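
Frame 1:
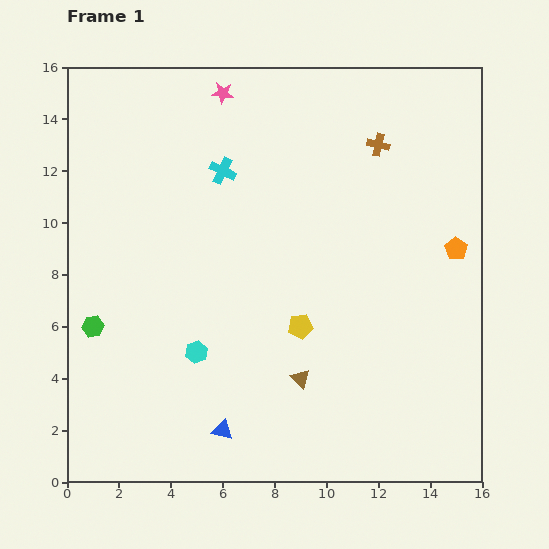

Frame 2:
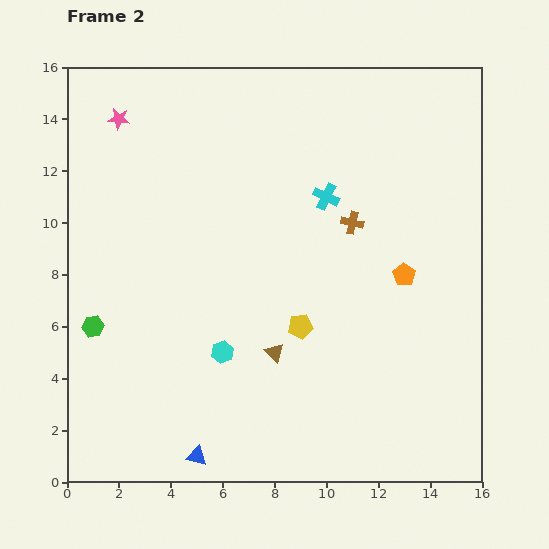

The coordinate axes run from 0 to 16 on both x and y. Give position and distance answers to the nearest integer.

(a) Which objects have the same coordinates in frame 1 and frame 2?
the green hexagon, the yellow pentagon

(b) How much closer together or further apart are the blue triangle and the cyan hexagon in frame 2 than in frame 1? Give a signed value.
+1

Distance in frame 1: 3. Distance in frame 2: 4.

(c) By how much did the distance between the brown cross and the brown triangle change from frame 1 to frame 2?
-3

Distance in frame 1: 9. Distance in frame 2: 6.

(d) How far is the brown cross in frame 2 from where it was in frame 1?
3

The brown cross moved from (12, 13) to (11, 10), a distance of √(1² + 3²) ≈ 3.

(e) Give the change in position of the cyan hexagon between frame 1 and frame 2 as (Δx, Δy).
(1, 0)

The cyan hexagon was at (5, 5) in frame 1 and (6, 5) in frame 2.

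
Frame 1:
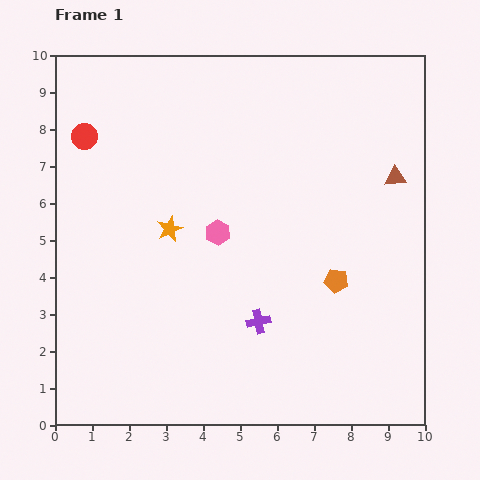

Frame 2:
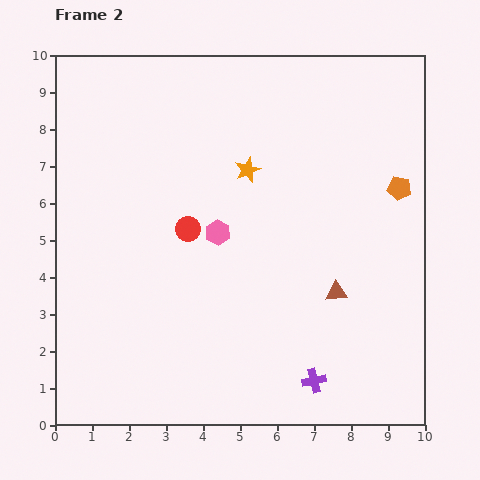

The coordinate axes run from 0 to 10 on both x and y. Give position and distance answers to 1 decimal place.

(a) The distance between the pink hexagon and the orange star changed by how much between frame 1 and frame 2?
+0.6

Distance in frame 1: 1.3. Distance in frame 2: 1.9.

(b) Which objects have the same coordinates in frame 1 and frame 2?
the pink hexagon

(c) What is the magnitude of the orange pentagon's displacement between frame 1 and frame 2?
3.0

The orange pentagon moved from (7.6, 3.9) to (9.3, 6.4), a distance of √(1.7² + 2.5²) ≈ 3.0.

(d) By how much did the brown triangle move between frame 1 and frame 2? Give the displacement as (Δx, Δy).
(-1.6, -3.1)

The brown triangle was at (9.2, 6.7) in frame 1 and (7.6, 3.6) in frame 2.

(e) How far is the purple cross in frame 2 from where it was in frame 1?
2.2

The purple cross moved from (5.5, 2.8) to (7.0, 1.2), a distance of √(1.5² + 1.6²) ≈ 2.2.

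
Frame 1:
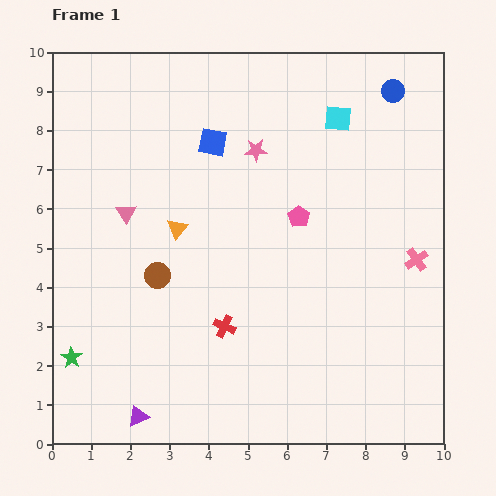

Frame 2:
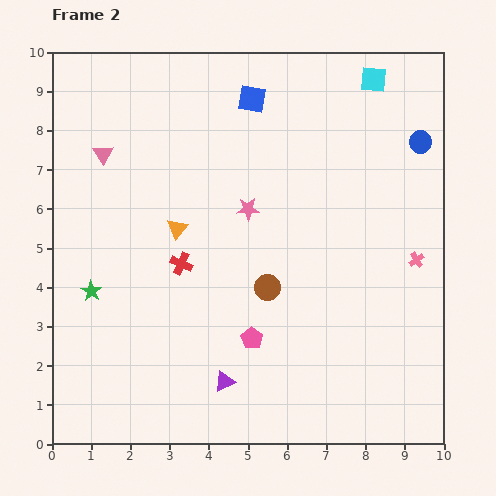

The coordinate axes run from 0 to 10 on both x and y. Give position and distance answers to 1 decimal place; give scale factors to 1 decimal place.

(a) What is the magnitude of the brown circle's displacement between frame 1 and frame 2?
2.8

The brown circle moved from (2.7, 4.3) to (5.5, 4.0), a distance of √(2.8² + 0.3²) ≈ 2.8.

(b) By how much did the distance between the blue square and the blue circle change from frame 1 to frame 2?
-0.4

Distance in frame 1: 4.8. Distance in frame 2: 4.4.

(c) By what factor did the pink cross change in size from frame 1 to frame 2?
0.7×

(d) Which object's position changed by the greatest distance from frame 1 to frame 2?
the pink pentagon

(moved 3.3; next 2.8)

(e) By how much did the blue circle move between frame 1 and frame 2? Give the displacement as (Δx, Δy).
(0.7, -1.3)

The blue circle was at (8.7, 9.0) in frame 1 and (9.4, 7.7) in frame 2.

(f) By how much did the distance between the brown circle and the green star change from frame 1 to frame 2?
+1.5

Distance in frame 1: 3.0. Distance in frame 2: 4.5.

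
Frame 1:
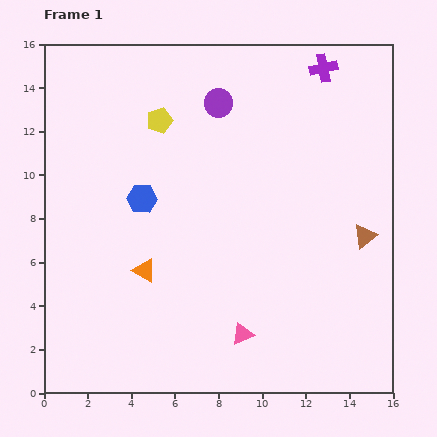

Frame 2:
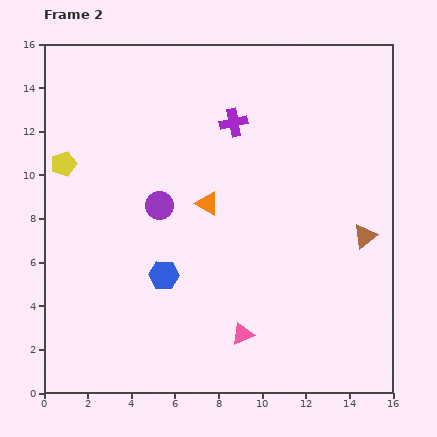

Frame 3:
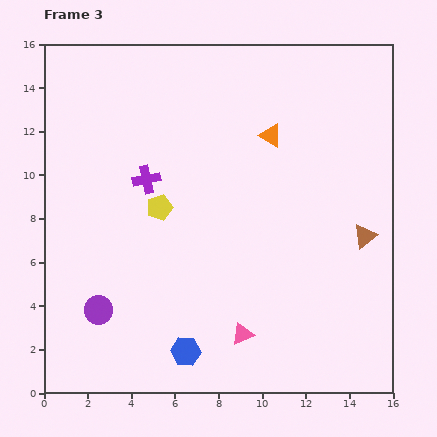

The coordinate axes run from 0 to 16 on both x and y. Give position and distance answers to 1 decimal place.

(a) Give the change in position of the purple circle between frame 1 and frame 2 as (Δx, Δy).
(-2.7, -4.7)

The purple circle was at (8.0, 13.3) in frame 1 and (5.3, 8.6) in frame 2.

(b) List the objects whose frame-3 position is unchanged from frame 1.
the pink triangle, the brown triangle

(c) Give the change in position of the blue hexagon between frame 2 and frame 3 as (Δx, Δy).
(1.0, -3.5)

The blue hexagon was at (5.5, 5.4) in frame 2 and (6.5, 1.9) in frame 3.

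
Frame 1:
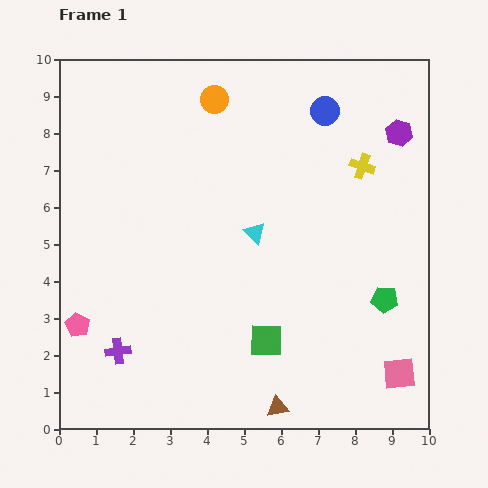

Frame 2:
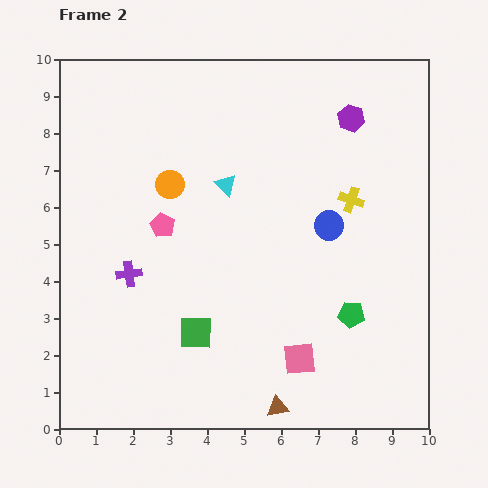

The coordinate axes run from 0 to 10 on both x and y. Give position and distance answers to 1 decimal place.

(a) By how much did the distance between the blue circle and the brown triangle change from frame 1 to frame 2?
-3.0

Distance in frame 1: 8.1. Distance in frame 2: 5.1.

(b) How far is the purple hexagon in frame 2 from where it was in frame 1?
1.4

The purple hexagon moved from (9.2, 8.0) to (7.9, 8.4), a distance of √(1.3² + 0.4²) ≈ 1.4.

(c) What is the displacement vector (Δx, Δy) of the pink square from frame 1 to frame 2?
(-2.7, 0.4)

The pink square was at (9.2, 1.5) in frame 1 and (6.5, 1.9) in frame 2.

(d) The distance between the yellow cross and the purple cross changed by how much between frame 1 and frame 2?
-2.0

Distance in frame 1: 8.3. Distance in frame 2: 6.3.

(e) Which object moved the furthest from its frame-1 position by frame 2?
the pink pentagon

(moved 3.5; next 3.1)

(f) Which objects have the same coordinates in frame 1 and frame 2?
the brown triangle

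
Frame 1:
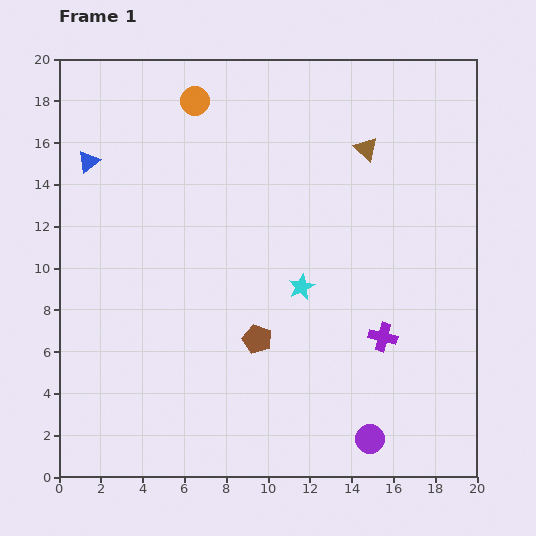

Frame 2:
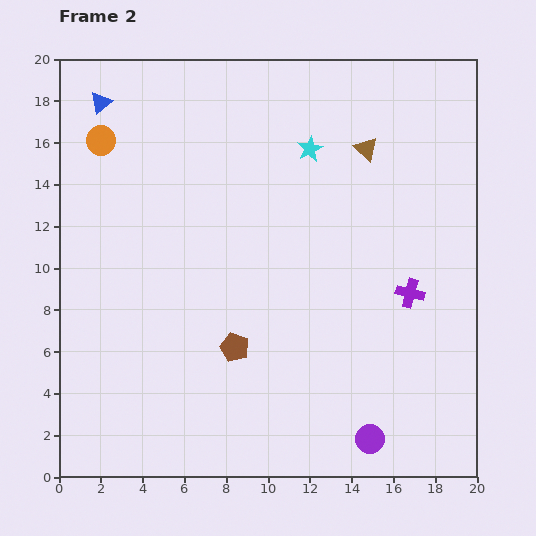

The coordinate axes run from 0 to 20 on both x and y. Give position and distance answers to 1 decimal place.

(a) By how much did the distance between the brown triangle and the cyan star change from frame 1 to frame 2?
-4.6

Distance in frame 1: 7.3. Distance in frame 2: 2.7.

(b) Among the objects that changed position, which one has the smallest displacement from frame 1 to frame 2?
the brown pentagon

(moved 1.2)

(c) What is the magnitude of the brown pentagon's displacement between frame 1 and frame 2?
1.2

The brown pentagon moved from (9.5, 6.6) to (8.4, 6.2), a distance of √(1.1² + 0.4²) ≈ 1.2.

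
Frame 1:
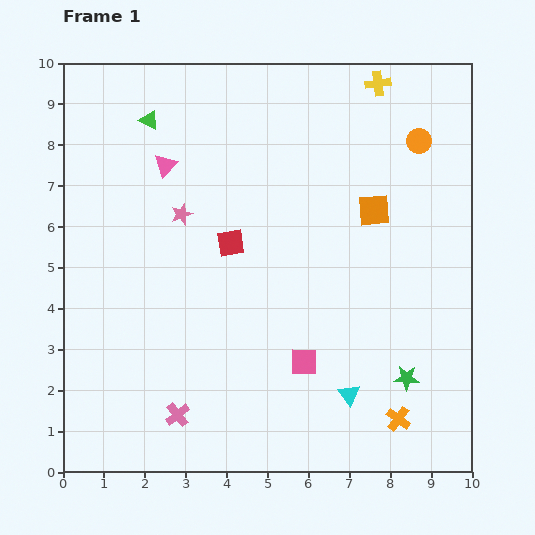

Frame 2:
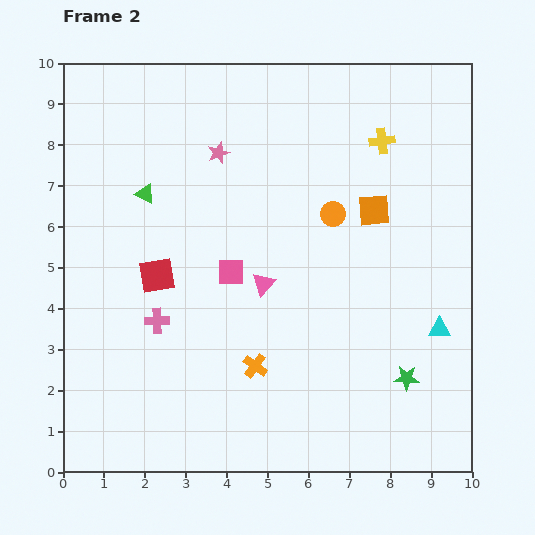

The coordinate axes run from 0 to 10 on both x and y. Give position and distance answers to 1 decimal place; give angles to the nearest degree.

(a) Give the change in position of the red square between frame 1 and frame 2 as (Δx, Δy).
(-1.8, -0.8)

The red square was at (4.1, 5.6) in frame 1 and (2.3, 4.8) in frame 2.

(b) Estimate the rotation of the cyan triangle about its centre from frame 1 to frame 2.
54° counter-clockwise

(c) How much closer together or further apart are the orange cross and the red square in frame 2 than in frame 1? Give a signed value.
-2.6

Distance in frame 1: 5.9. Distance in frame 2: 3.3.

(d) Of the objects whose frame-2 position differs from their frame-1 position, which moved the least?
the yellow cross

(moved 1.4)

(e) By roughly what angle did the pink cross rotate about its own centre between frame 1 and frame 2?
37° clockwise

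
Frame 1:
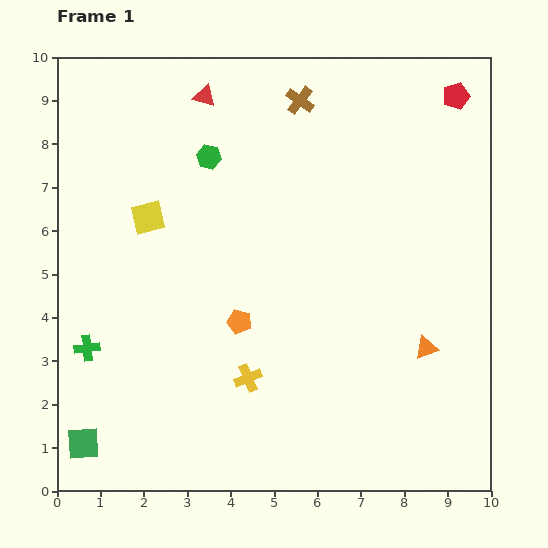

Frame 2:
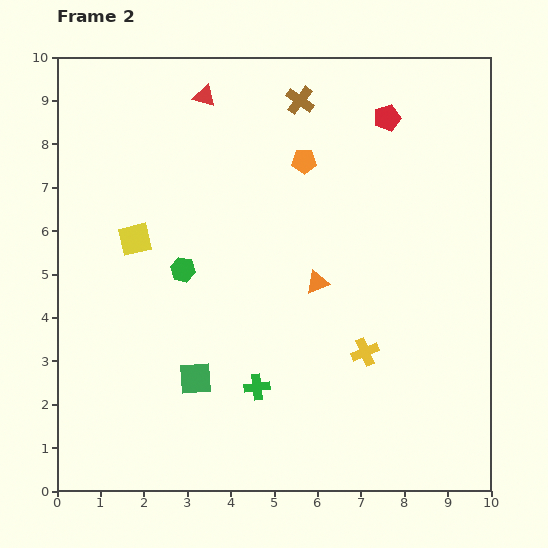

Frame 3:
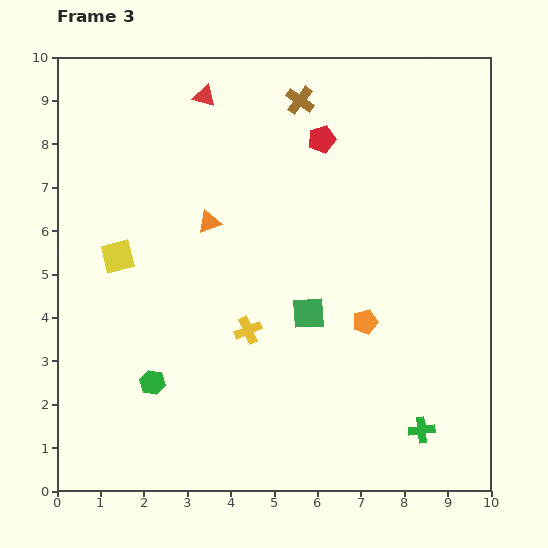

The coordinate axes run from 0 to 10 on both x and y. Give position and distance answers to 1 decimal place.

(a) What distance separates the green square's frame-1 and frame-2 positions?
3.0

The green square moved from (0.6, 1.1) to (3.2, 2.6), a distance of √(2.6² + 1.5²) ≈ 3.0.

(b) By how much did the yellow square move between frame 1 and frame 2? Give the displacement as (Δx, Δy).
(-0.3, -0.5)

The yellow square was at (2.1, 6.3) in frame 1 and (1.8, 5.8) in frame 2.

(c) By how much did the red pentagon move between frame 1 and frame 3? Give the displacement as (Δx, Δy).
(-3.1, -1.0)

The red pentagon was at (9.2, 9.1) in frame 1 and (6.1, 8.1) in frame 3.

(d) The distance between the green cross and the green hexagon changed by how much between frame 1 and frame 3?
+1.1

Distance in frame 1: 5.2. Distance in frame 3: 6.3.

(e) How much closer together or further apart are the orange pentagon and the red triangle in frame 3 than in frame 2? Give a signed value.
+3.7

Distance in frame 2: 2.7. Distance in frame 3: 6.4.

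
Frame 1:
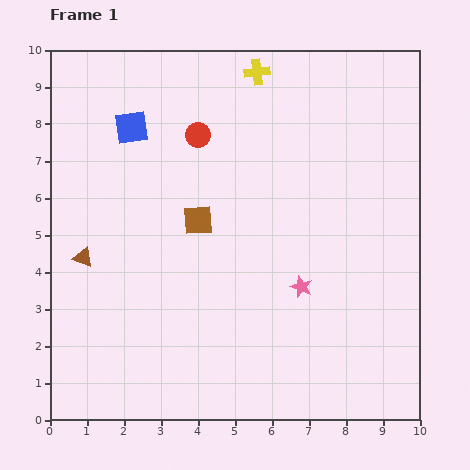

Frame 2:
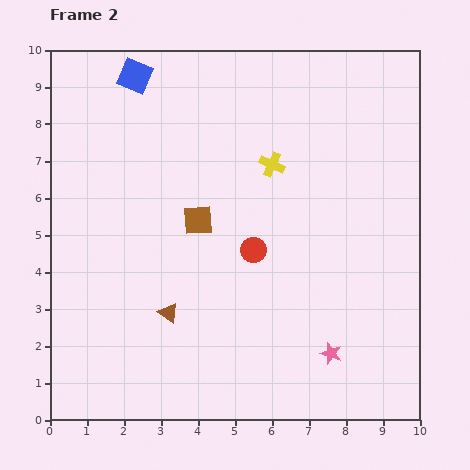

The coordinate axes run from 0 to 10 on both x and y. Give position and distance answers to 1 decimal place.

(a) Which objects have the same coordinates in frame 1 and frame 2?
the brown square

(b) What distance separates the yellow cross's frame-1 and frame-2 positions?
2.5

The yellow cross moved from (5.6, 9.4) to (6.0, 6.9), a distance of √(0.4² + 2.5²) ≈ 2.5.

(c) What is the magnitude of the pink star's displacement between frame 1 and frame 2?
2.0

The pink star moved from (6.8, 3.6) to (7.6, 1.8), a distance of √(0.8² + 1.8²) ≈ 2.0.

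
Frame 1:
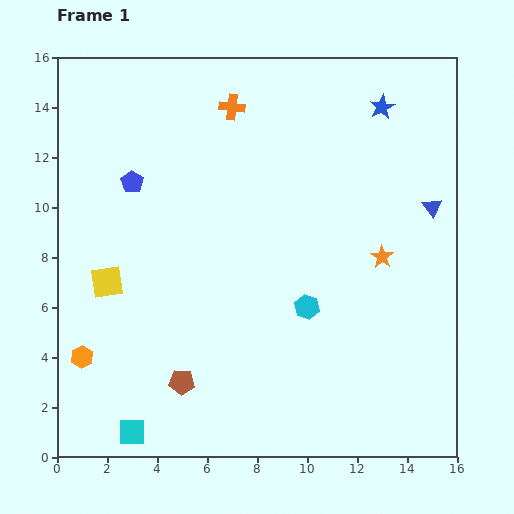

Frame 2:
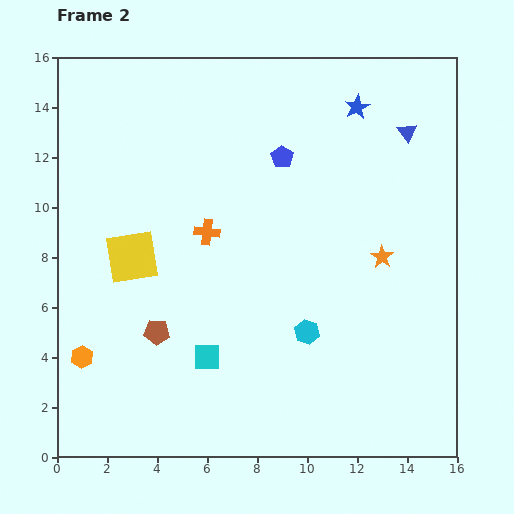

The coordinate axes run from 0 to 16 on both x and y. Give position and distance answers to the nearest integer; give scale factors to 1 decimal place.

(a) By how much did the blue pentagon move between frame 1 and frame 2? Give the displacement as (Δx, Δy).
(6, 1)

The blue pentagon was at (3, 11) in frame 1 and (9, 12) in frame 2.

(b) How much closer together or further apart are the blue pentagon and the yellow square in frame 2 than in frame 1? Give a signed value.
+3

Distance in frame 1: 4. Distance in frame 2: 7.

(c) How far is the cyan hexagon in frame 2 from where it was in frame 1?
1

The cyan hexagon moved from (10, 6) to (10, 5), a distance of √(0² + 1²) ≈ 1.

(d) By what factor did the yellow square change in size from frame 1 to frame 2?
1.6×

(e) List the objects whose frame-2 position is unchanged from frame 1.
the orange star, the orange hexagon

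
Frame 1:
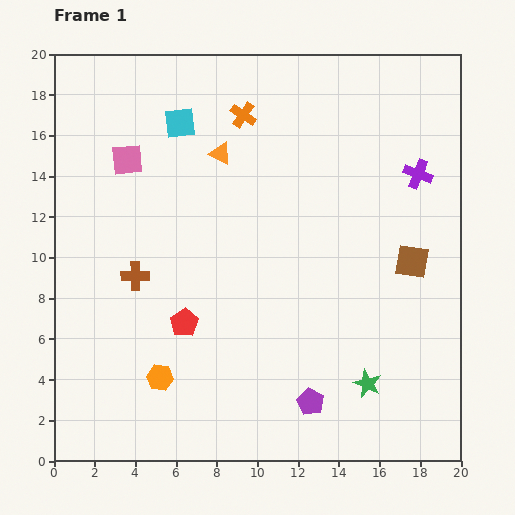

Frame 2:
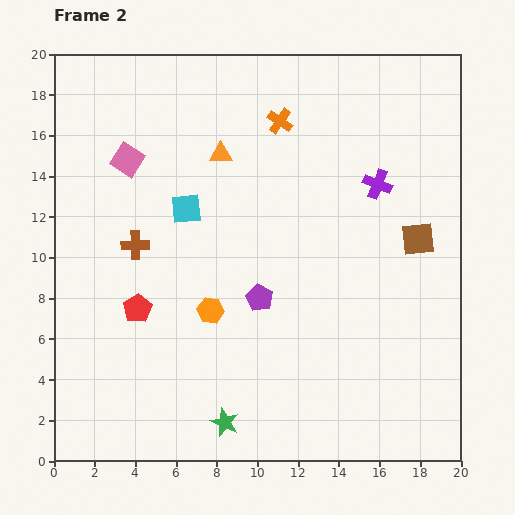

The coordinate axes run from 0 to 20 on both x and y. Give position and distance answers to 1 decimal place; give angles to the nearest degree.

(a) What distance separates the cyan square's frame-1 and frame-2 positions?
4.2

The cyan square moved from (6.2, 16.6) to (6.5, 12.4), a distance of √(0.3² + 4.2²) ≈ 4.2.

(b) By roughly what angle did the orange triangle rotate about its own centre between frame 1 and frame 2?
29° counter-clockwise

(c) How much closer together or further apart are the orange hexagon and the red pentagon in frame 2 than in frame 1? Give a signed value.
+0.6

Distance in frame 1: 3.0. Distance in frame 2: 3.6.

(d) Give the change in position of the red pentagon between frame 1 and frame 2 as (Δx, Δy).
(-2.3, 0.7)

The red pentagon was at (6.4, 6.8) in frame 1 and (4.1, 7.5) in frame 2.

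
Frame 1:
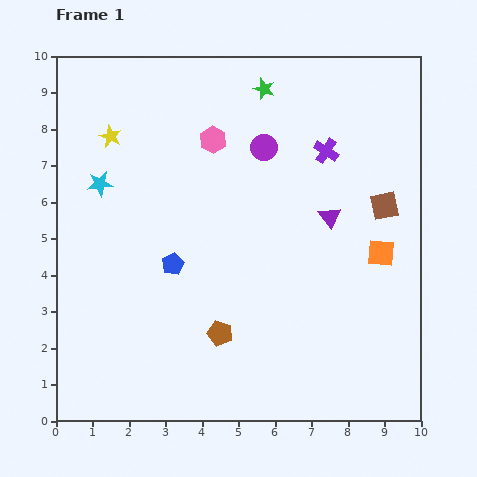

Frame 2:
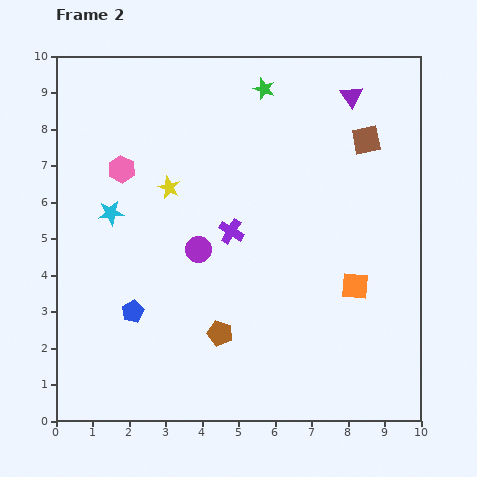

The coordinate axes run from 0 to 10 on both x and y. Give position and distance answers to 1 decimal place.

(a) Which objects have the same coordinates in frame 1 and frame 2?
the brown pentagon, the green star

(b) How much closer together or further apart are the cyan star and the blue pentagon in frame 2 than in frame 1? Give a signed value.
-0.2

Distance in frame 1: 3.0. Distance in frame 2: 2.8.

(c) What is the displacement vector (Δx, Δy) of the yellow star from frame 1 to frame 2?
(1.6, -1.4)

The yellow star was at (1.5, 7.8) in frame 1 and (3.1, 6.4) in frame 2.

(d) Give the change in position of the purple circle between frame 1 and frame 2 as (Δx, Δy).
(-1.8, -2.8)

The purple circle was at (5.7, 7.5) in frame 1 and (3.9, 4.7) in frame 2.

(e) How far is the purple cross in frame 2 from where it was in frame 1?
3.4

The purple cross moved from (7.4, 7.4) to (4.8, 5.2), a distance of √(2.6² + 2.2²) ≈ 3.4.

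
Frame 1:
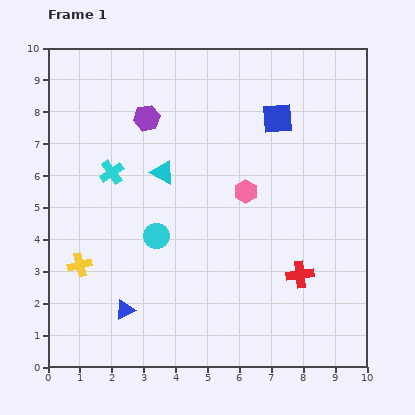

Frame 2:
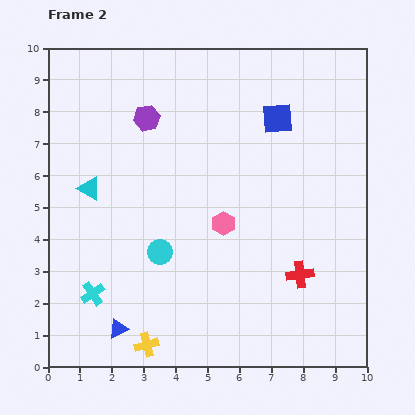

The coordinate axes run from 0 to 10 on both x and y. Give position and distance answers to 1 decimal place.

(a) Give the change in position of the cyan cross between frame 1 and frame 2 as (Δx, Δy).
(-0.6, -3.8)

The cyan cross was at (2.0, 6.1) in frame 1 and (1.4, 2.3) in frame 2.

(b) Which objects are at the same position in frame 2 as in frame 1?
the blue square, the red cross, the purple hexagon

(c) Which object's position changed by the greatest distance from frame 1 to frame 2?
the cyan cross

(moved 3.8; next 3.3)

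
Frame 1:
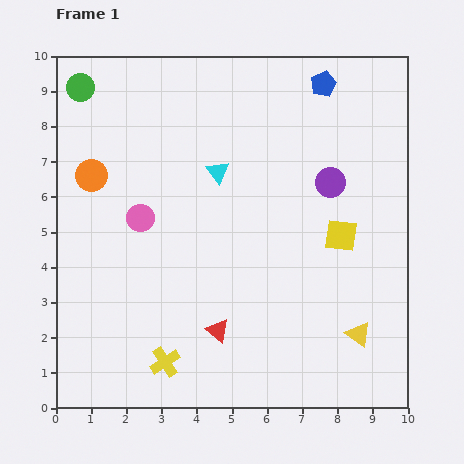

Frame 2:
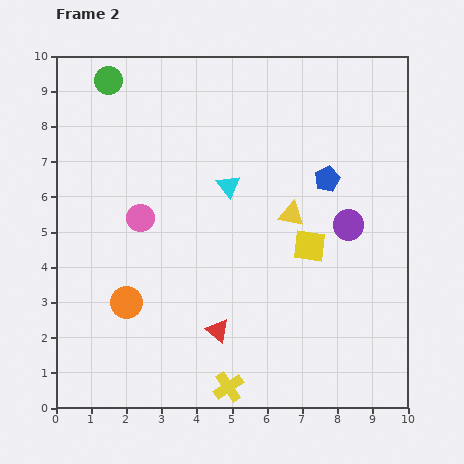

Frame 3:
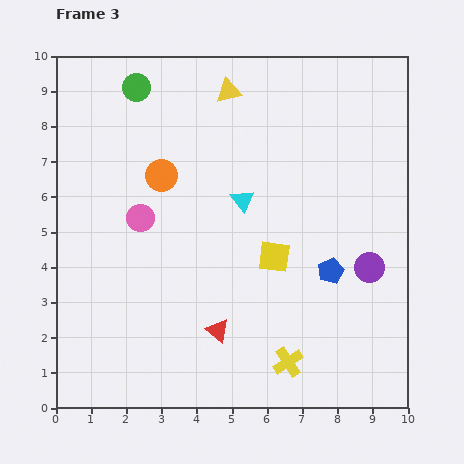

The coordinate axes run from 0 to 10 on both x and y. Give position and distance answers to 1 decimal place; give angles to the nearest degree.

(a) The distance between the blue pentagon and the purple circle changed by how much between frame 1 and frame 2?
-1.4

Distance in frame 1: 2.8. Distance in frame 2: 1.4.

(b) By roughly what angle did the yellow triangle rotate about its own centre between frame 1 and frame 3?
50° counter-clockwise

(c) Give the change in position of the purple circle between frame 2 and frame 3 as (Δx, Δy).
(0.6, -1.2)

The purple circle was at (8.3, 5.2) in frame 2 and (8.9, 4.0) in frame 3.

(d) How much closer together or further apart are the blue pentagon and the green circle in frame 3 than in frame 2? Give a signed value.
+0.8

Distance in frame 2: 6.8. Distance in frame 3: 7.6.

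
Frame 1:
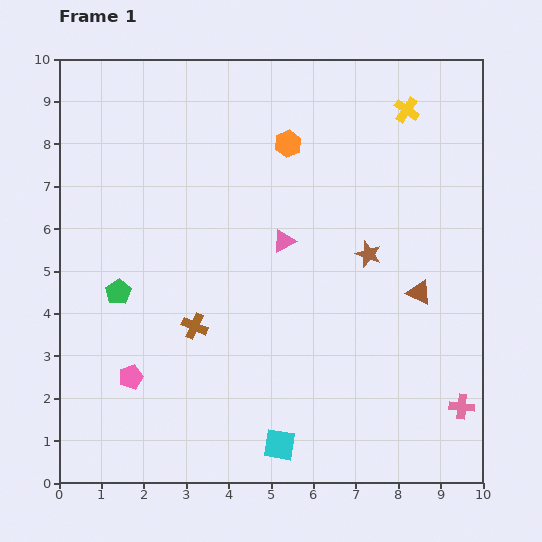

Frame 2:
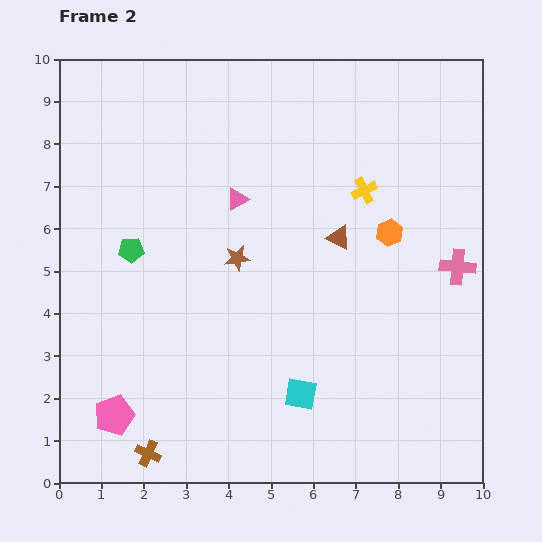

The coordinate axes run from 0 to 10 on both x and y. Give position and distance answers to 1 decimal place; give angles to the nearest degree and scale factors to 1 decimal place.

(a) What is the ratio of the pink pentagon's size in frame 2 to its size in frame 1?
1.7×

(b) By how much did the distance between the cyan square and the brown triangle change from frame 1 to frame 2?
-1.1

Distance in frame 1: 4.9. Distance in frame 2: 3.8.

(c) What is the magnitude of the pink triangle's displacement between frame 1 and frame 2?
1.5

The pink triangle moved from (5.3, 5.7) to (4.2, 6.7), a distance of √(1.1² + 1.0²) ≈ 1.5.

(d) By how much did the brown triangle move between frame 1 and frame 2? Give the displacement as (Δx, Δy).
(-1.9, 1.3)

The brown triangle was at (8.5, 4.5) in frame 1 and (6.6, 5.8) in frame 2.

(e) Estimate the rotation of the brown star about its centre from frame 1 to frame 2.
29° counter-clockwise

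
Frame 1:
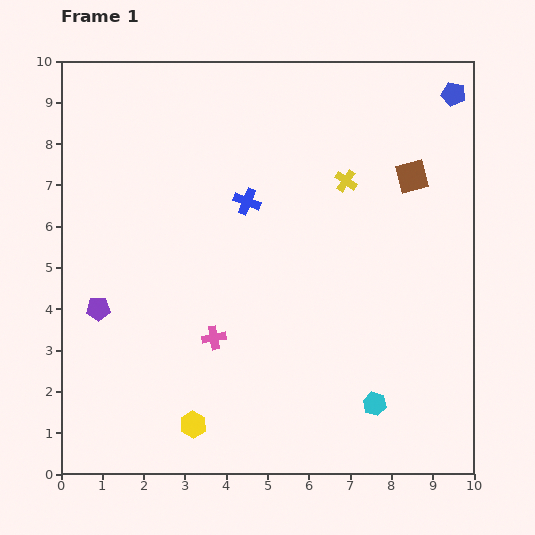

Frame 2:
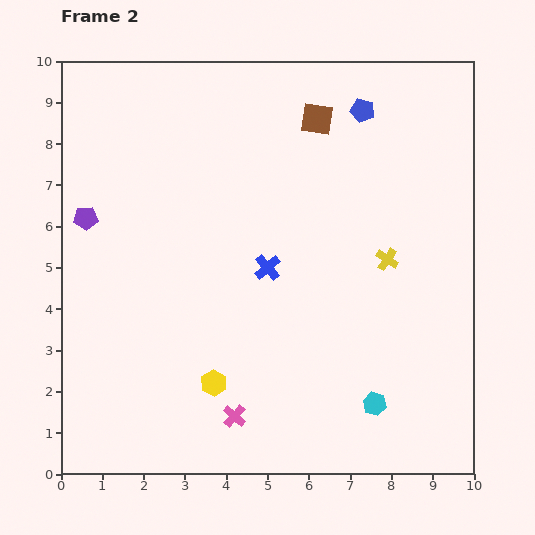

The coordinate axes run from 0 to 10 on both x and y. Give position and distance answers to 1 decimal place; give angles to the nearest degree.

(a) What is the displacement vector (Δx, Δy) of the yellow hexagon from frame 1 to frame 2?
(0.5, 1.0)

The yellow hexagon was at (3.2, 1.2) in frame 1 and (3.7, 2.2) in frame 2.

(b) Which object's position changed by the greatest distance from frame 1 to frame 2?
the brown square

(moved 2.7; next 2.2)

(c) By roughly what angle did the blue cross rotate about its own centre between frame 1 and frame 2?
28° clockwise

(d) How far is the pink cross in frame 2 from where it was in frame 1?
2.0

The pink cross moved from (3.7, 3.3) to (4.2, 1.4), a distance of √(0.5² + 1.9²) ≈ 2.0.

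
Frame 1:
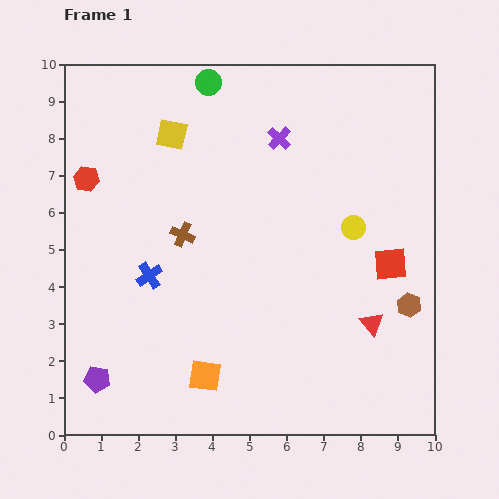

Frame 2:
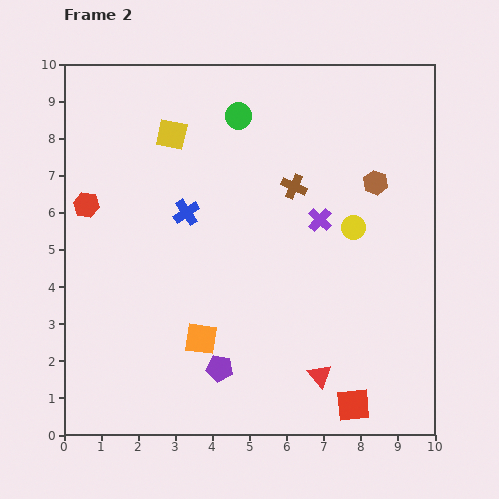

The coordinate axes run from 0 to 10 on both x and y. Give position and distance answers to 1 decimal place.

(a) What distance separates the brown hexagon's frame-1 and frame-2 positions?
3.4

The brown hexagon moved from (9.3, 3.5) to (8.4, 6.8), a distance of √(0.9² + 3.3²) ≈ 3.4.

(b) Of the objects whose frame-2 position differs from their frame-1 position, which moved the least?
the red hexagon

(moved 0.7)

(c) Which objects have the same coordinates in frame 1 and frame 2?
the yellow square, the yellow circle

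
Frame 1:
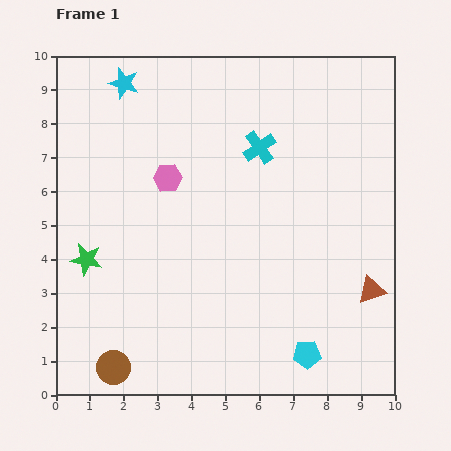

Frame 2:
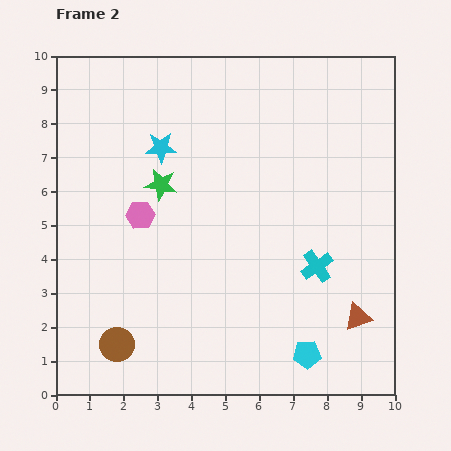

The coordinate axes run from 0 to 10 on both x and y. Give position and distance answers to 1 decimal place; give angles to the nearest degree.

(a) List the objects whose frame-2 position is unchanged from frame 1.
the cyan pentagon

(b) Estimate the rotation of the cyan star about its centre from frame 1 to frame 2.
18° counter-clockwise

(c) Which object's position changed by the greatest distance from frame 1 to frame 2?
the cyan cross

(moved 3.9; next 3.1)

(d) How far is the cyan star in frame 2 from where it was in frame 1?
2.2

The cyan star moved from (2.0, 9.2) to (3.1, 7.3), a distance of √(1.1² + 1.9²) ≈ 2.2.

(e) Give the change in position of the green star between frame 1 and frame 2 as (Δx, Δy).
(2.2, 2.2)

The green star was at (0.9, 4.0) in frame 1 and (3.1, 6.2) in frame 2.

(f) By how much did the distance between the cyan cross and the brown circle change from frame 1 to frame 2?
-1.5

Distance in frame 1: 7.8. Distance in frame 2: 6.3.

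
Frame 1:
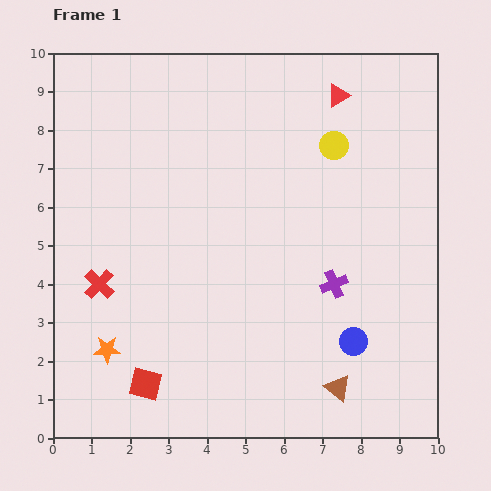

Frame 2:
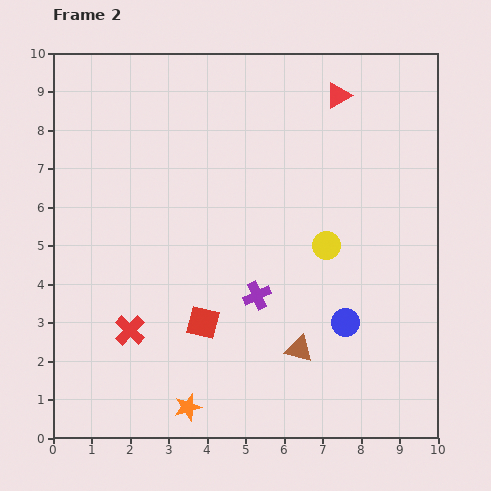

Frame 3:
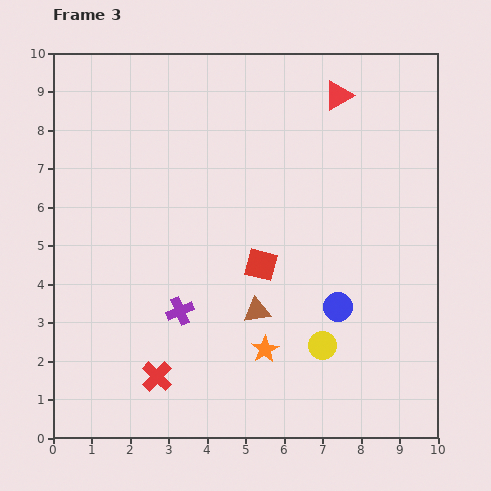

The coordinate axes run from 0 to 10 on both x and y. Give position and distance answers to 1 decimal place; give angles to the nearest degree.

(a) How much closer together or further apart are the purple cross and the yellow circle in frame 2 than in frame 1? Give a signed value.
-1.4

Distance in frame 1: 3.6. Distance in frame 2: 2.2.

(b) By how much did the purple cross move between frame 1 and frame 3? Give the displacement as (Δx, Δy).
(-4.0, -0.7)

The purple cross was at (7.3, 4.0) in frame 1 and (3.3, 3.3) in frame 3.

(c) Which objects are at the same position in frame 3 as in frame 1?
the red triangle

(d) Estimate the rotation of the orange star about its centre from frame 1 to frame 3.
31° counter-clockwise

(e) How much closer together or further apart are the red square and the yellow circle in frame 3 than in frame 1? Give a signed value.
-5.3

Distance in frame 1: 7.9. Distance in frame 3: 2.6.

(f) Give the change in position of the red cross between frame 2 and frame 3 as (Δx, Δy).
(0.7, -1.2)

The red cross was at (2.0, 2.8) in frame 2 and (2.7, 1.6) in frame 3.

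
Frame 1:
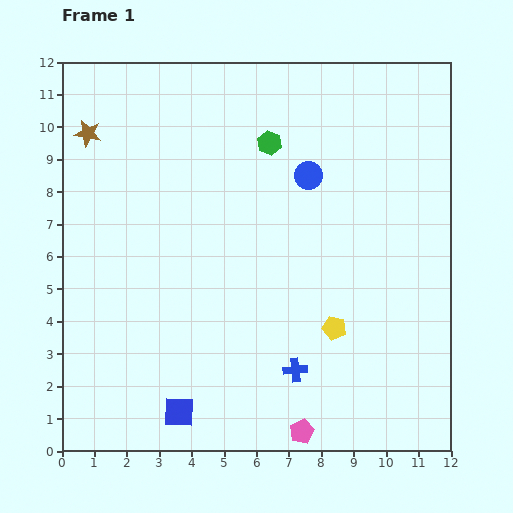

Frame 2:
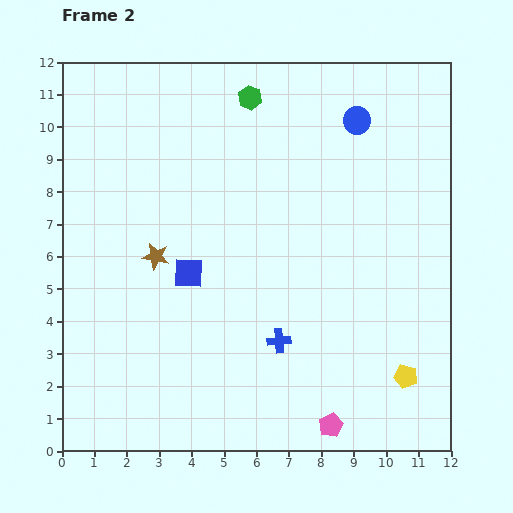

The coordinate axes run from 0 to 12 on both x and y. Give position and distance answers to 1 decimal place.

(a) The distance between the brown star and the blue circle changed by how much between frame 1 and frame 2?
+0.6

Distance in frame 1: 6.9. Distance in frame 2: 7.5.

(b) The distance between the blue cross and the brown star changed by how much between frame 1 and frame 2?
-5.1

Distance in frame 1: 9.7. Distance in frame 2: 4.6.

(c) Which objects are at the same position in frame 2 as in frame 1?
none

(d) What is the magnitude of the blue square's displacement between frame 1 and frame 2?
4.3

The blue square moved from (3.6, 1.2) to (3.9, 5.5), a distance of √(0.3² + 4.3²) ≈ 4.3.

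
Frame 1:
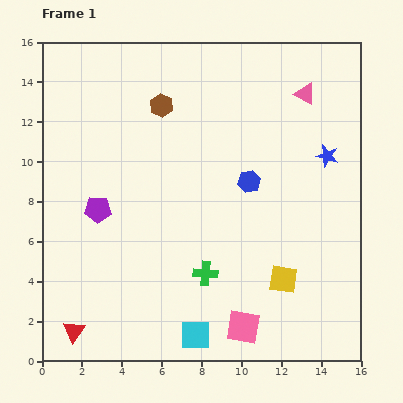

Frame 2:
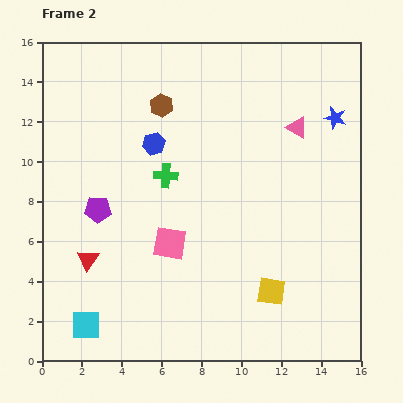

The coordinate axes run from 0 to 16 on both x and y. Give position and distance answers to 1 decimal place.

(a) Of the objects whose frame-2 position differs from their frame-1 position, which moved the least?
the yellow square

(moved 0.8)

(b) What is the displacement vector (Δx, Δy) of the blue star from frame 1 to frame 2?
(0.4, 1.9)

The blue star was at (14.3, 10.3) in frame 1 and (14.7, 12.2) in frame 2.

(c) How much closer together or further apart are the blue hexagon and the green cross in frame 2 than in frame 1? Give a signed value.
-3.4

Distance in frame 1: 5.1. Distance in frame 2: 1.7.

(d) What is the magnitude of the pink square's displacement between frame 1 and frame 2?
5.6

The pink square moved from (10.1, 1.7) to (6.4, 5.9), a distance of √(3.7² + 4.2²) ≈ 5.6.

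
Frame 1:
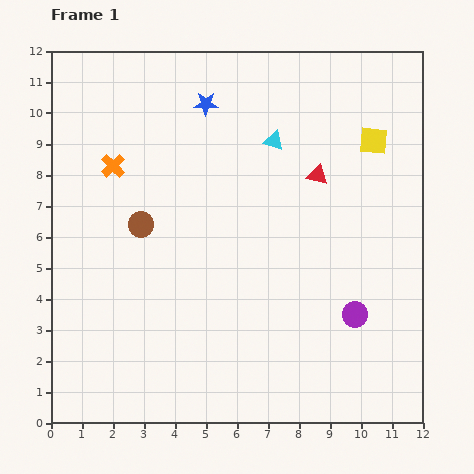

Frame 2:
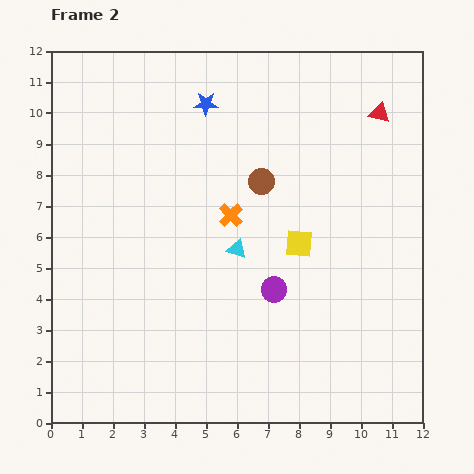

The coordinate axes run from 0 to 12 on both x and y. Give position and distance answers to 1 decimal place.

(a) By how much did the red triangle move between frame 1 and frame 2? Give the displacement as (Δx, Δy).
(2.0, 2.0)

The red triangle was at (8.6, 8.0) in frame 1 and (10.6, 10.0) in frame 2.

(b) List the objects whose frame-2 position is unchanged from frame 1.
the blue star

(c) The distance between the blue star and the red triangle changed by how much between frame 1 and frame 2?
+1.3

Distance in frame 1: 4.3. Distance in frame 2: 5.6.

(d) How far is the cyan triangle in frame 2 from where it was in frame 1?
3.7

The cyan triangle moved from (7.2, 9.1) to (6.0, 5.6), a distance of √(1.2² + 3.5²) ≈ 3.7.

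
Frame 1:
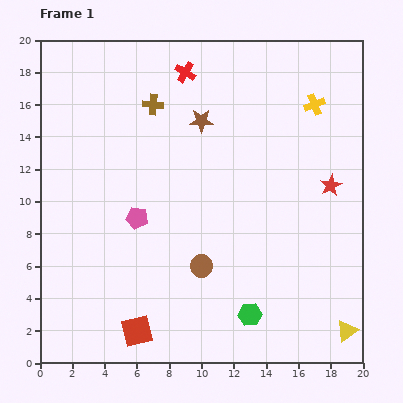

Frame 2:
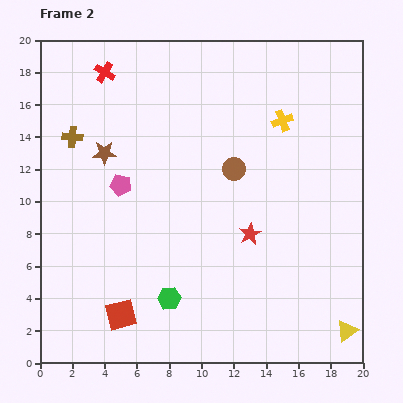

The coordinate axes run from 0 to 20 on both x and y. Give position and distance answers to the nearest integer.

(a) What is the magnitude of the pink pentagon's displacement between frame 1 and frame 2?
2

The pink pentagon moved from (6, 9) to (5, 11), a distance of √(1² + 2²) ≈ 2.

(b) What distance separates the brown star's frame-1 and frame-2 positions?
6

The brown star moved from (10, 15) to (4, 13), a distance of √(6² + 2²) ≈ 6.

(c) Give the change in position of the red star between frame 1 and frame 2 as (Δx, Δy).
(-5, -3)

The red star was at (18, 11) in frame 1 and (13, 8) in frame 2.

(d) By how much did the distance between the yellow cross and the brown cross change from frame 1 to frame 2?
+3

Distance in frame 1: 10. Distance in frame 2: 13.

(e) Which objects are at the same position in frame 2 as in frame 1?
the yellow triangle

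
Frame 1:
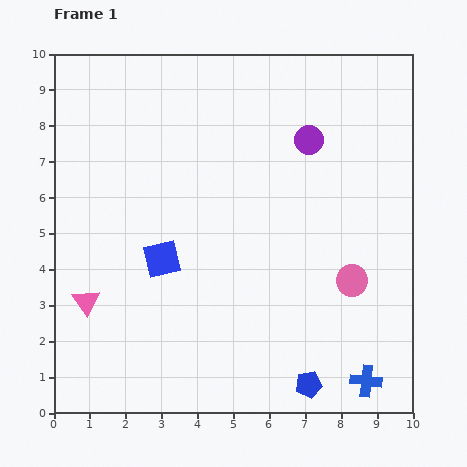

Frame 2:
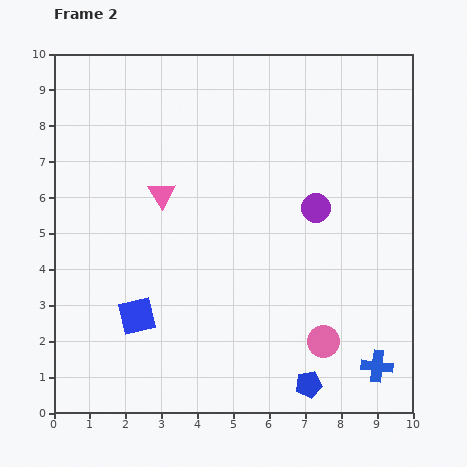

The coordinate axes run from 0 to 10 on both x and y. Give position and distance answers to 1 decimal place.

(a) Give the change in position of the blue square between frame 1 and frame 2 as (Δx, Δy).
(-0.7, -1.6)

The blue square was at (3.0, 4.3) in frame 1 and (2.3, 2.7) in frame 2.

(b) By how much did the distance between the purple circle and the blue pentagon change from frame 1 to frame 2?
-1.9

Distance in frame 1: 6.8. Distance in frame 2: 4.9.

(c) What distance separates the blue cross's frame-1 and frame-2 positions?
0.5

The blue cross moved from (8.7, 0.9) to (9.0, 1.3), a distance of √(0.3² + 0.4²) ≈ 0.5.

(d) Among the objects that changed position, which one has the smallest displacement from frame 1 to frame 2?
the blue cross

(moved 0.5)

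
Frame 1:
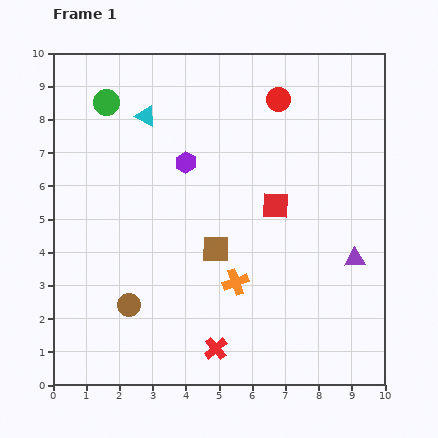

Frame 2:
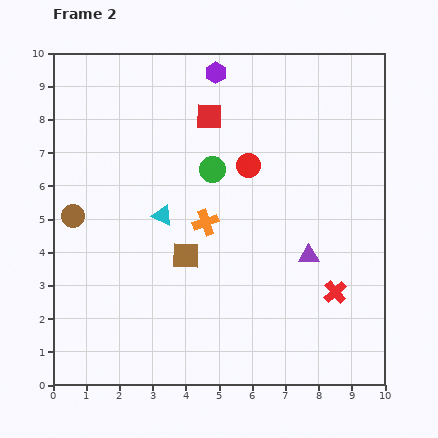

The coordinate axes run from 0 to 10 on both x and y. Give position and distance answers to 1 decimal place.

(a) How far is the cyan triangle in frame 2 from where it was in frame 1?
3.0

The cyan triangle moved from (2.8, 8.1) to (3.3, 5.1), a distance of √(0.5² + 3.0²) ≈ 3.0.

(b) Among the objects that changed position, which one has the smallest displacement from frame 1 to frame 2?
the brown square

(moved 0.9)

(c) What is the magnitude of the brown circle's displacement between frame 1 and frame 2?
3.2

The brown circle moved from (2.3, 2.4) to (0.6, 5.1), a distance of √(1.7² + 2.7²) ≈ 3.2.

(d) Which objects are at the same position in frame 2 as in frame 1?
none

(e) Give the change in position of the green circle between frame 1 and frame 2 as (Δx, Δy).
(3.2, -2.0)

The green circle was at (1.6, 8.5) in frame 1 and (4.8, 6.5) in frame 2.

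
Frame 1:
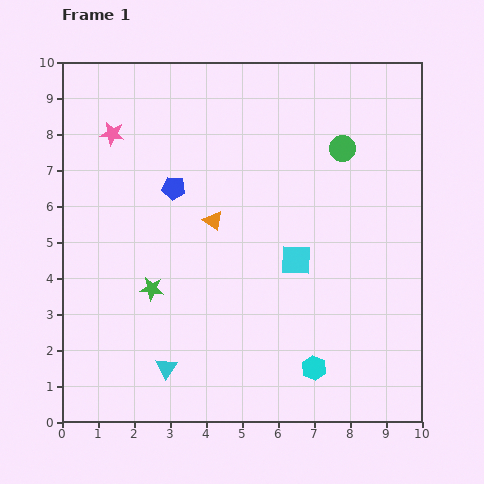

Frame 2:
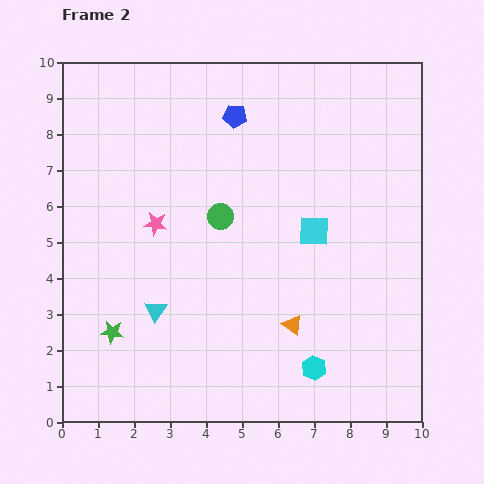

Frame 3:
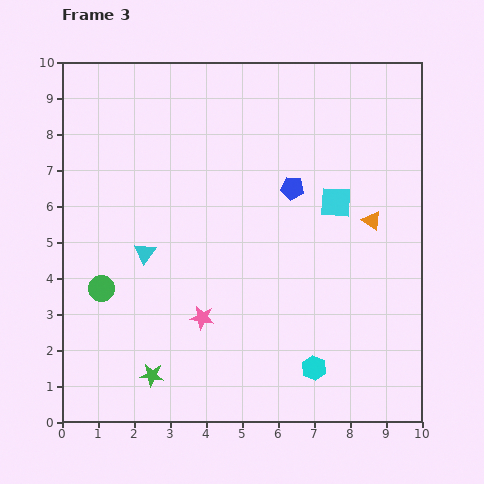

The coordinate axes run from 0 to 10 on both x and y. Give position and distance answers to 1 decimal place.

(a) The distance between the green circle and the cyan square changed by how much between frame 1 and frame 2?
-0.8

Distance in frame 1: 3.4. Distance in frame 2: 2.6.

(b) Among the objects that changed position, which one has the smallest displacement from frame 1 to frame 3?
the cyan square

(moved 1.9)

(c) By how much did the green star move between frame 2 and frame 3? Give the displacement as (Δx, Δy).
(1.1, -1.2)

The green star was at (1.4, 2.5) in frame 2 and (2.5, 1.3) in frame 3.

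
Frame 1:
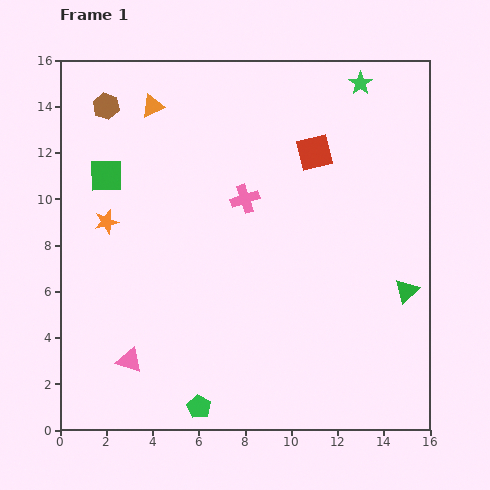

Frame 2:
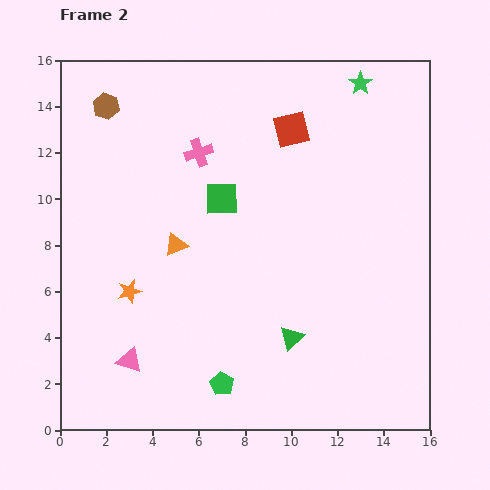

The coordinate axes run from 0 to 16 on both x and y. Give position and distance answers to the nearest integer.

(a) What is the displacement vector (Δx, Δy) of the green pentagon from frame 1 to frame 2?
(1, 1)

The green pentagon was at (6, 1) in frame 1 and (7, 2) in frame 2.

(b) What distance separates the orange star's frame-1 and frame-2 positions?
3

The orange star moved from (2, 9) to (3, 6), a distance of √(1² + 3²) ≈ 3.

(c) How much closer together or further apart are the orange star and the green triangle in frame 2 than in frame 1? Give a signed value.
-6

Distance in frame 1: 13. Distance in frame 2: 7.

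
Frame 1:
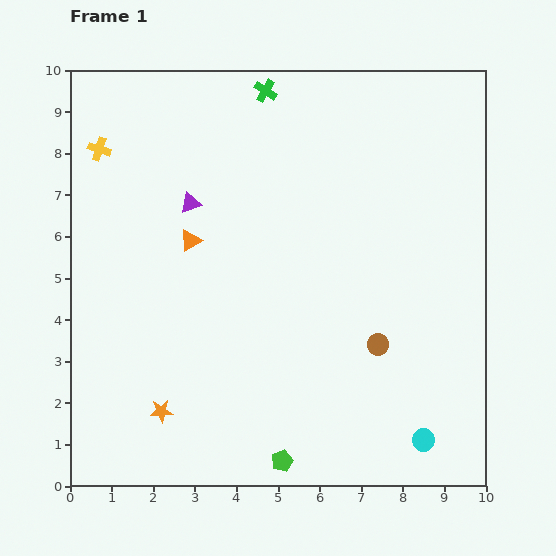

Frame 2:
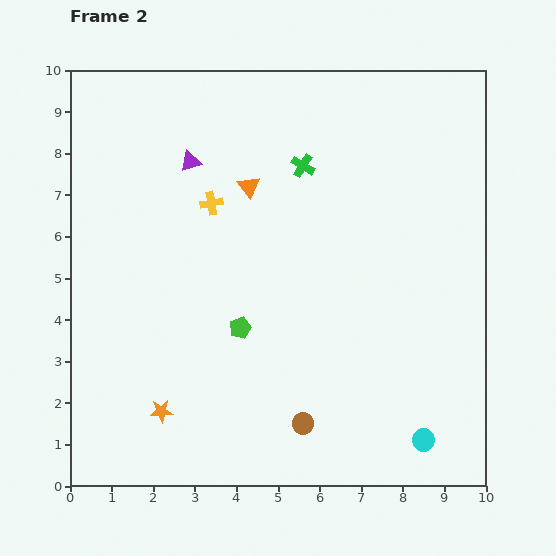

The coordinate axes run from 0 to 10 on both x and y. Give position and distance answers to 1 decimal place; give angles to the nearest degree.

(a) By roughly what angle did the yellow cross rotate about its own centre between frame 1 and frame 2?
28° counter-clockwise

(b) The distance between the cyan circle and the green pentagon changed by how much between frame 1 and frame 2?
+1.8

Distance in frame 1: 3.4. Distance in frame 2: 5.2.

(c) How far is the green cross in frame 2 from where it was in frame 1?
2.0

The green cross moved from (4.7, 9.5) to (5.6, 7.7), a distance of √(0.9² + 1.8²) ≈ 2.0.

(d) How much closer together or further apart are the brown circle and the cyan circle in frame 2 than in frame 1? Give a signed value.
+0.4

Distance in frame 1: 2.5. Distance in frame 2: 2.9.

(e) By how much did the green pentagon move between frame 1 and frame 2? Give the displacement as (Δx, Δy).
(-1.0, 3.2)

The green pentagon was at (5.1, 0.6) in frame 1 and (4.1, 3.8) in frame 2.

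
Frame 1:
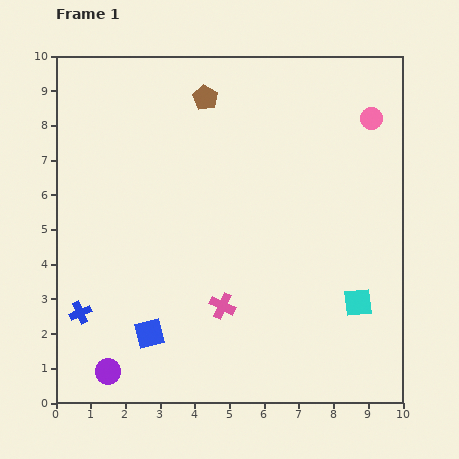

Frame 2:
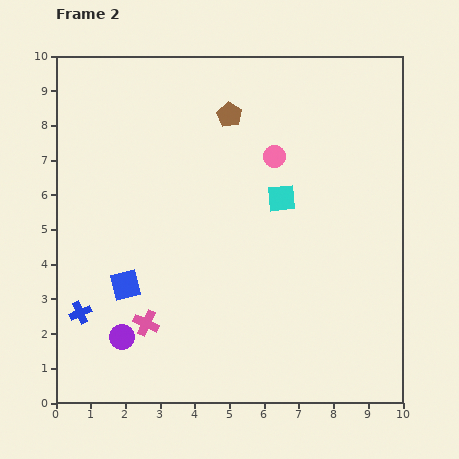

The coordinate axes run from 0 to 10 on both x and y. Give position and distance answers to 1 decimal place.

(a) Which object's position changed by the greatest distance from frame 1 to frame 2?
the cyan square

(moved 3.7; next 3.0)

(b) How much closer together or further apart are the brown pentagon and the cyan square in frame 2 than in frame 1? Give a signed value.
-4.6

Distance in frame 1: 7.4. Distance in frame 2: 2.8.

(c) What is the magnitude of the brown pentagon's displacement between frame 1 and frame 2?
0.9

The brown pentagon moved from (4.3, 8.8) to (5.0, 8.3), a distance of √(0.7² + 0.5²) ≈ 0.9.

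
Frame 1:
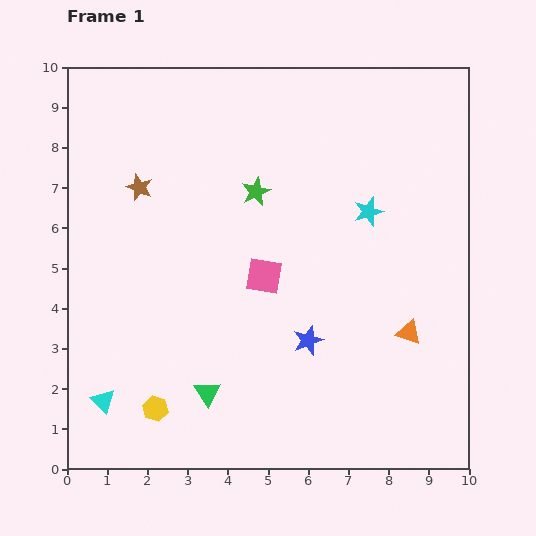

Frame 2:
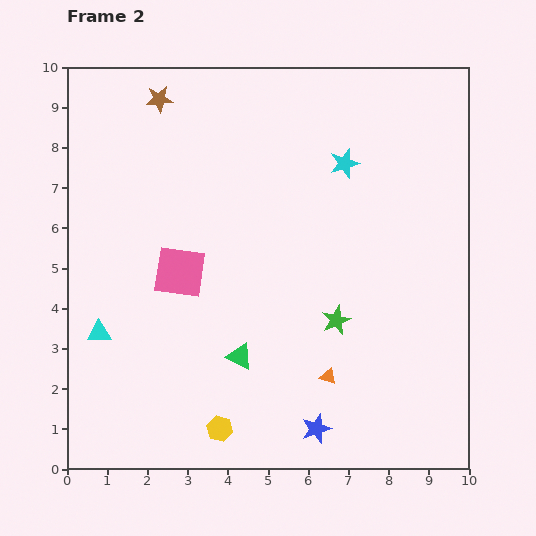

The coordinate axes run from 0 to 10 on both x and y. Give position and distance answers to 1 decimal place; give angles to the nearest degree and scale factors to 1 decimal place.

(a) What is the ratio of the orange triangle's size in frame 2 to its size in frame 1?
0.7×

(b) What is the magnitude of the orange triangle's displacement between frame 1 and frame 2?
2.3

The orange triangle moved from (8.5, 3.4) to (6.5, 2.3), a distance of √(2.0² + 1.1²) ≈ 2.3.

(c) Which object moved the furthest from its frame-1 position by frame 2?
the green star

(moved 3.8; next 2.3)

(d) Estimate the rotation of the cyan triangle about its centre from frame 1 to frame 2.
47° counter-clockwise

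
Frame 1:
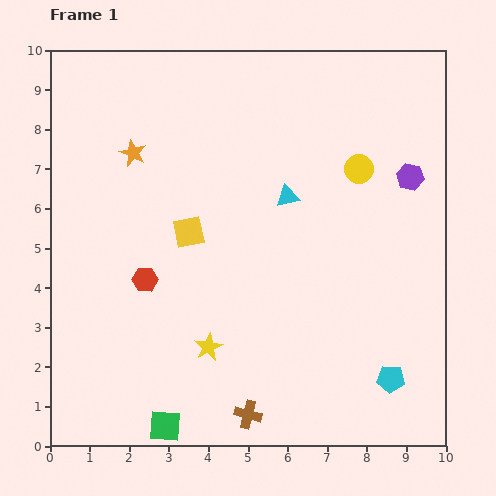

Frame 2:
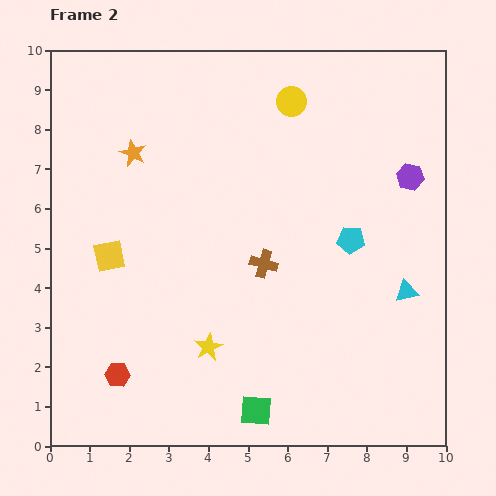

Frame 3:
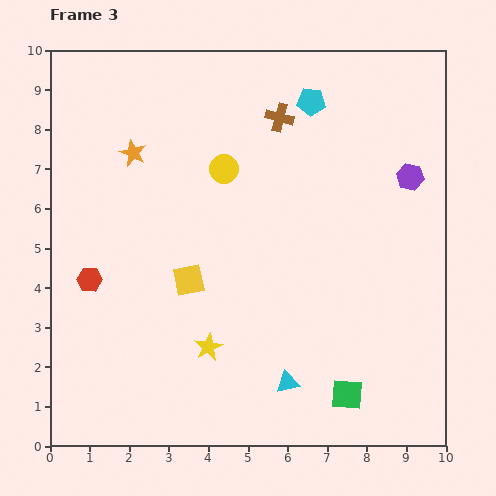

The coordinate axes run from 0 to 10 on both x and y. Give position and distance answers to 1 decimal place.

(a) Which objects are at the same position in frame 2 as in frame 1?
the purple hexagon, the yellow star, the orange star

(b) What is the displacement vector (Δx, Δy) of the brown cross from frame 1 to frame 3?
(0.8, 7.5)

The brown cross was at (5.0, 0.8) in frame 1 and (5.8, 8.3) in frame 3.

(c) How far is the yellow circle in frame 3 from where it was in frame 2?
2.4

The yellow circle moved from (6.1, 8.7) to (4.4, 7.0), a distance of √(1.7² + 1.7²) ≈ 2.4.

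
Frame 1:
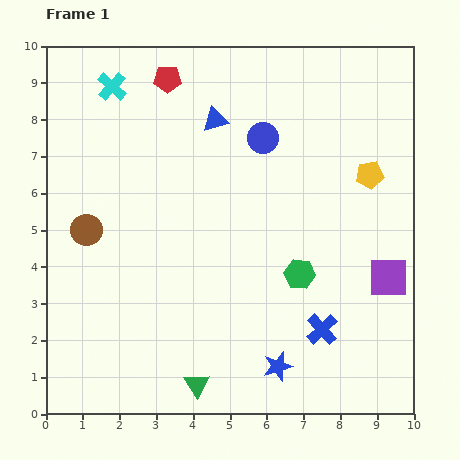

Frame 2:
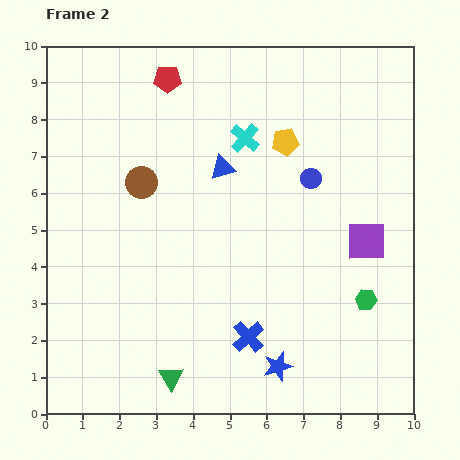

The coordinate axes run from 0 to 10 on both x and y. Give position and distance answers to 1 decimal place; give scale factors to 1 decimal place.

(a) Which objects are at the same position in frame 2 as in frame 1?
the red pentagon, the blue star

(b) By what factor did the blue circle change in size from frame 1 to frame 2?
0.7×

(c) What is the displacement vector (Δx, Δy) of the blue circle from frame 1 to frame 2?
(1.3, -1.1)

The blue circle was at (5.9, 7.5) in frame 1 and (7.2, 6.4) in frame 2.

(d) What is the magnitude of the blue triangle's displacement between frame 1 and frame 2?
1.3

The blue triangle moved from (4.6, 8.0) to (4.8, 6.7), a distance of √(0.2² + 1.3²) ≈ 1.3.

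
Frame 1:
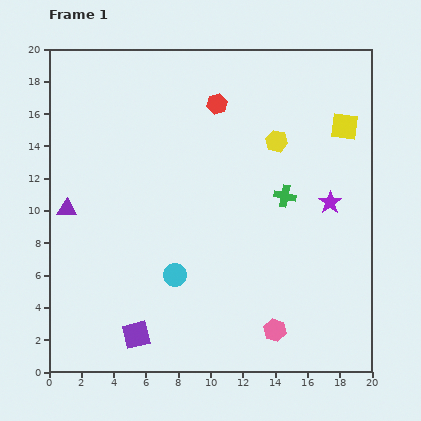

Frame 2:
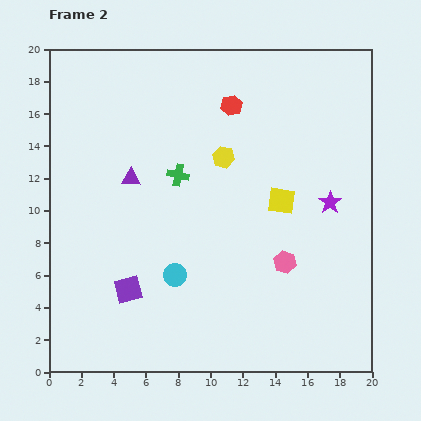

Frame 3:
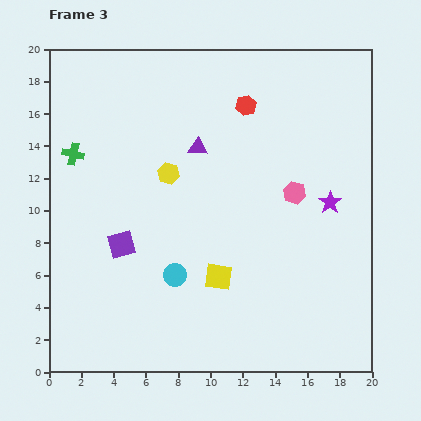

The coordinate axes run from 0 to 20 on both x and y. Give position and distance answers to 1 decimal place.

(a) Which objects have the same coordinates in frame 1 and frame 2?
the cyan circle, the purple star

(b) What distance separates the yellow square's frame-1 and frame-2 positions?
6.0

The yellow square moved from (18.3, 15.2) to (14.4, 10.6), a distance of √(3.9² + 4.6²) ≈ 6.0.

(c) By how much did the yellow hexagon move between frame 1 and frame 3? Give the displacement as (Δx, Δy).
(-6.7, -2.0)

The yellow hexagon was at (14.1, 14.3) in frame 1 and (7.4, 12.3) in frame 3.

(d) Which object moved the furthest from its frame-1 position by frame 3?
the green cross

(moved 13.4; next 12.1)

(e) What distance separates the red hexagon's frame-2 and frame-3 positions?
0.9

The red hexagon moved from (11.3, 16.5) to (12.2, 16.5), a distance of √(0.9² + 0.0²) ≈ 0.9.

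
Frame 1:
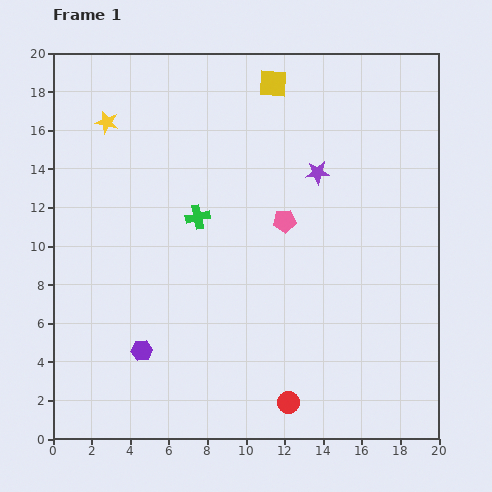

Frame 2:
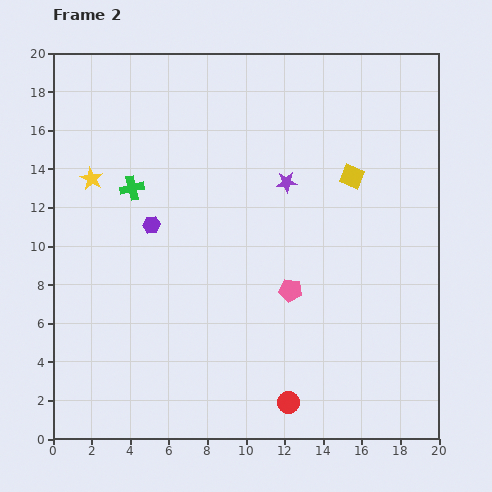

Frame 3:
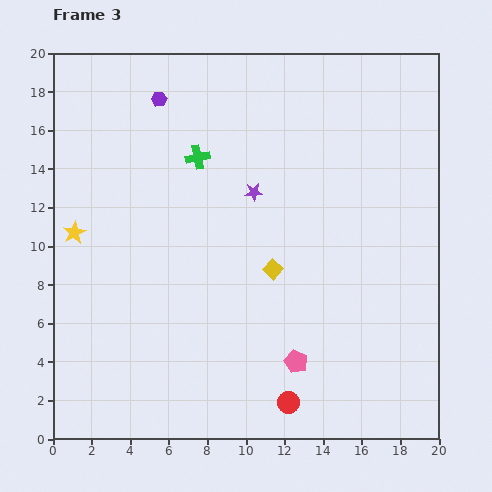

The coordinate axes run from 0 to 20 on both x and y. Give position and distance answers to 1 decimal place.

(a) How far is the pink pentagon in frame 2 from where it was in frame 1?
3.6

The pink pentagon moved from (12.0, 11.3) to (12.3, 7.7), a distance of √(0.3² + 3.6²) ≈ 3.6.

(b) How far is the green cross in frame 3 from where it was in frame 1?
3.1

The green cross moved from (7.5, 11.5) to (7.5, 14.6), a distance of √(0.0² + 3.1²) ≈ 3.1.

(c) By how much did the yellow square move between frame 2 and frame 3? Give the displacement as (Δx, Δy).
(-4.1, -4.8)

The yellow square was at (15.5, 13.6) in frame 2 and (11.4, 8.8) in frame 3.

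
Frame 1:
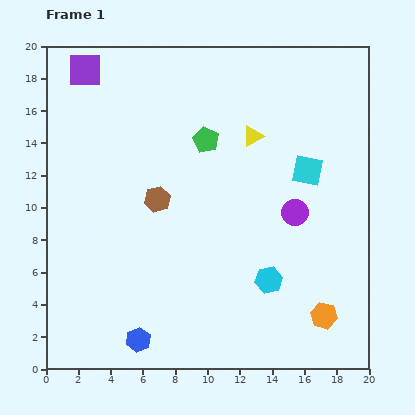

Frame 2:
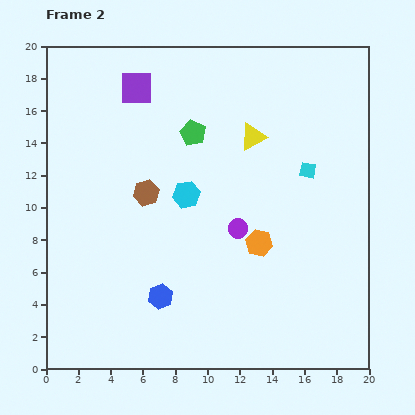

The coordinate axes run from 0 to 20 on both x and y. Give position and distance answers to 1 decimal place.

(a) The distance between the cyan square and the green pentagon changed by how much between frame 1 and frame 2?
+0.9

Distance in frame 1: 6.6. Distance in frame 2: 7.5.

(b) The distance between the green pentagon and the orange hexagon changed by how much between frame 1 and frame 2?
-5.2

Distance in frame 1: 13.1. Distance in frame 2: 7.9.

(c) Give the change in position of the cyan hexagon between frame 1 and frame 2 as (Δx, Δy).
(-5.1, 5.3)

The cyan hexagon was at (13.8, 5.5) in frame 1 and (8.7, 10.8) in frame 2.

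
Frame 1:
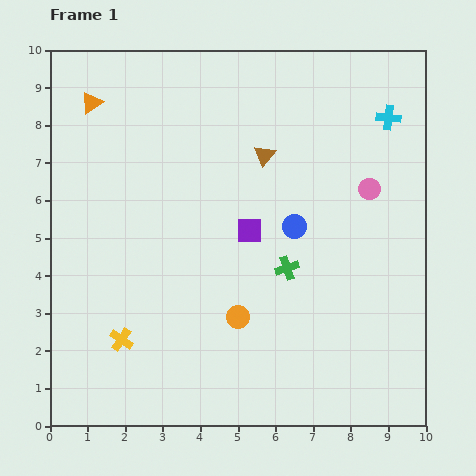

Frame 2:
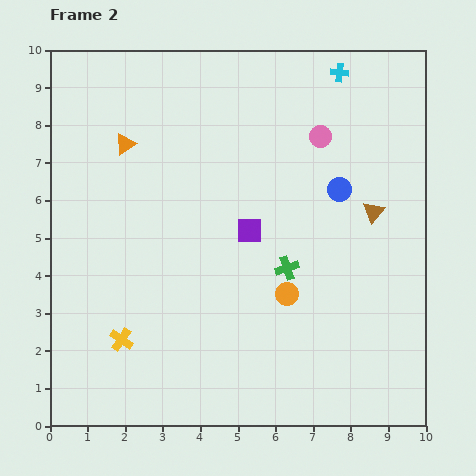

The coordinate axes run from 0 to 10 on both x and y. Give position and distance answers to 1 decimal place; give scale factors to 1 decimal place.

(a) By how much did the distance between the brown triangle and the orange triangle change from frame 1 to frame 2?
+2.0

Distance in frame 1: 4.8. Distance in frame 2: 6.8.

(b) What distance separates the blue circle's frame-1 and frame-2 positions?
1.6

The blue circle moved from (6.5, 5.3) to (7.7, 6.3), a distance of √(1.2² + 1.0²) ≈ 1.6.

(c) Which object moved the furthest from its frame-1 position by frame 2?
the brown triangle

(moved 3.3; next 1.9)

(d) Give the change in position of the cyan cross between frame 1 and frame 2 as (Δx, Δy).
(-1.3, 1.2)

The cyan cross was at (9.0, 8.2) in frame 1 and (7.7, 9.4) in frame 2.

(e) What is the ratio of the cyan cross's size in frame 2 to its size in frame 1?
0.7×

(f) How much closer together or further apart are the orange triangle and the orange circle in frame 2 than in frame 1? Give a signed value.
-1.0

Distance in frame 1: 6.9. Distance in frame 2: 5.9.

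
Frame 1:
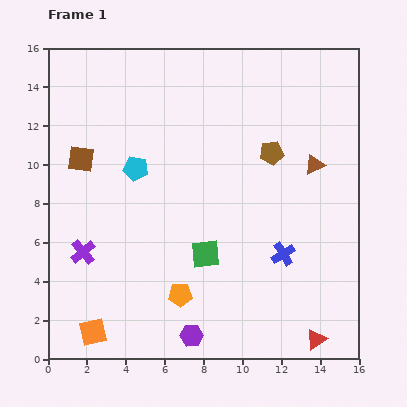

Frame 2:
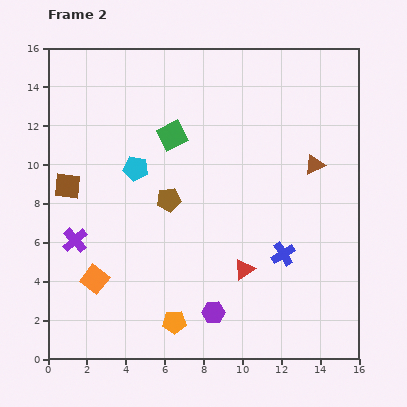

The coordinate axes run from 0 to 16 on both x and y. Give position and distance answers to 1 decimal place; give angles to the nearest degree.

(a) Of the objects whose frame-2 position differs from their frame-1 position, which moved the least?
the purple cross

(moved 0.7)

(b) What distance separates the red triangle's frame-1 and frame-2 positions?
5.2

The red triangle moved from (13.8, 1.0) to (10.1, 4.6), a distance of √(3.7² + 3.6²) ≈ 5.2.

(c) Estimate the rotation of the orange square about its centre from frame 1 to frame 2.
39° counter-clockwise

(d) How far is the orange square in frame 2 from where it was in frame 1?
2.7

The orange square moved from (2.3, 1.4) to (2.4, 4.1), a distance of √(0.1² + 2.7²) ≈ 2.7.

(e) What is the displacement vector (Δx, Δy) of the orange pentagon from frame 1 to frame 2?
(-0.3, -1.4)

The orange pentagon was at (6.8, 3.3) in frame 1 and (6.5, 1.9) in frame 2.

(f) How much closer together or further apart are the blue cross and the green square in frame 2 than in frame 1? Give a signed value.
+4.3

Distance in frame 1: 4.0. Distance in frame 2: 8.3.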